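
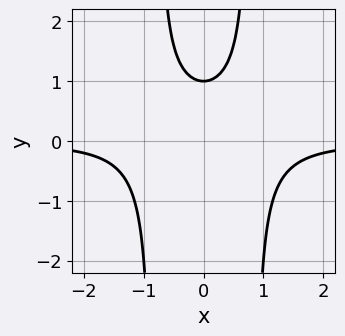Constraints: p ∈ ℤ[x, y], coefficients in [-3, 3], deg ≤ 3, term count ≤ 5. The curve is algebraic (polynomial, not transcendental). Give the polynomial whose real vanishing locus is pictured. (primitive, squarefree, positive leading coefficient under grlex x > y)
(a) deg p = 3. A generic line meets the curve in up to 3 points.
(b) Symmetries: it's symmetric under x → −x, forcing even powers of x.
(c) Observable constraints: it meets the y-axis at y = 1 (among the integer gridlines); the curve avoids every integer x-axis point in the box.
(d) These observations pin down the coefficients.

3*x^2*y - 2*y + 2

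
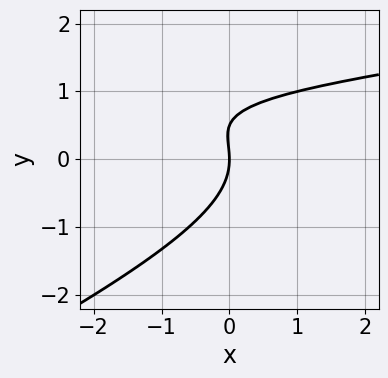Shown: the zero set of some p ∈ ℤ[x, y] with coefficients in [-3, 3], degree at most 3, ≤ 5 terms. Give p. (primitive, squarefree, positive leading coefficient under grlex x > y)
x*y^2 - 2*y^3 - 2*x*y + y^2 + 2*x

Degree: no degree-2 curve has this shape, so deg p = 3.
From the visible intercepts: one y-axis crossing is at y = 0; it crosses the x-axis at the gridline x = 0.
Fitting integer coefficients to these (and the overall shape) gives p.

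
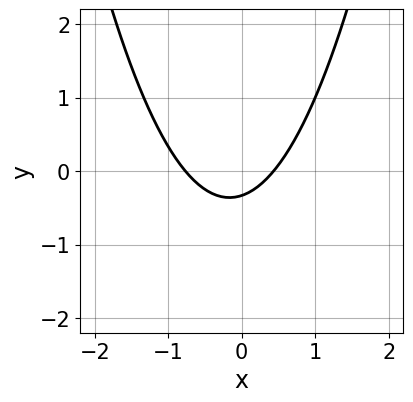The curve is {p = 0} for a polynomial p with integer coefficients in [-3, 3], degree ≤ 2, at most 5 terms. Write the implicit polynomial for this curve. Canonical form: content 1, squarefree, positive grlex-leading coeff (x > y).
3*x^2 + x - 3*y - 1

1. Degree: no degree-1 curve has this shape, so deg p = 2.
2. Putting this together gives p.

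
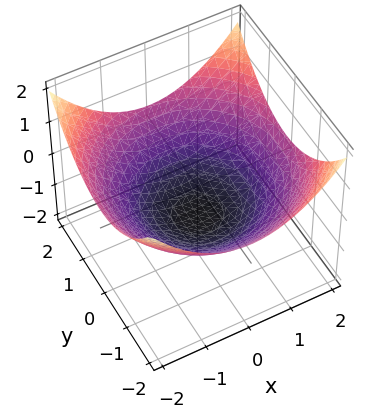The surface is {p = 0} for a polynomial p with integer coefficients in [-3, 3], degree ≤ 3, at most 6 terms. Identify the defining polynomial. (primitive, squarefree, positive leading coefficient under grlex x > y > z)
Degree: no degree-1 surface has this shape, so deg p = 2.
By symmetry, the surface is invariant under rotation about z: p = q(x² + y², z).
Reading off the gridlines: a circular section at z = 0 has radius between 1 and 2; it crosses the z-axis at the gridline z = -1.
Fitting integer coefficients to these (and the overall shape) gives p.

x^2 + y^2 - 3*z - 3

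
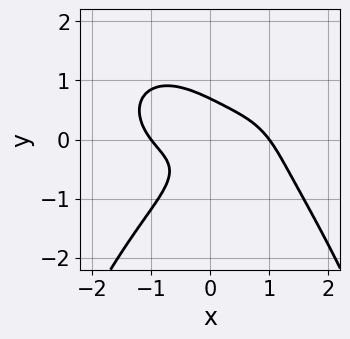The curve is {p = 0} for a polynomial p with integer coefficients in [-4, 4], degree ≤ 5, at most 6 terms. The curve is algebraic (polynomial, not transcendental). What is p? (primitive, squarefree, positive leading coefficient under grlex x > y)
x^4 + x^2*y^2 + 3*y^3 + 3*x*y - 1

1. deg p = 4. A generic line meets the curve in up to 4 points.
2. Reading off the gridlines: among the integer gridlines, it crosses the x-axis at x ∈ {-1, 1}.
3. Fitting integer coefficients to these (and the overall shape) gives p.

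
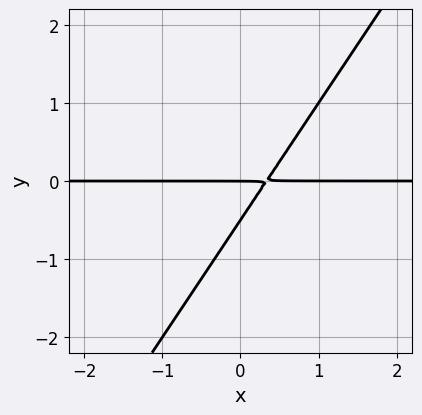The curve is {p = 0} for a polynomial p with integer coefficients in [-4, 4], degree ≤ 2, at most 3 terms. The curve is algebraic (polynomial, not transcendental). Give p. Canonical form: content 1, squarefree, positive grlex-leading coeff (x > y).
1. The degree is 2 — no degree-1 curve has this shape.
2. From the axis intercepts and sections: every point of the x-axis in the box is on the curve; one y-axis crossing is at y = 0.
3. These observations pin down the coefficients.

3*x*y - 2*y^2 - y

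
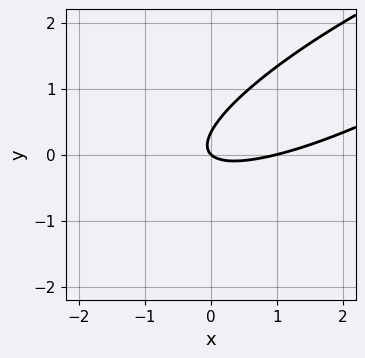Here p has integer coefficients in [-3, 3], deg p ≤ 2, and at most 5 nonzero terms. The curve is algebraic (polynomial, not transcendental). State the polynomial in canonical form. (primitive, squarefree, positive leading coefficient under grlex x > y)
x^2 - 3*x*y + 3*y^2 - x - y

First, the degree is 2 — a generic line meets the curve in up to 2 points.
Then, from the visible intercepts: the x-axis gridline crossings are at x ∈ {0, 1}; one y-axis crossing is at y = 0.
Finally, solving for integer coefficients yields p as stated.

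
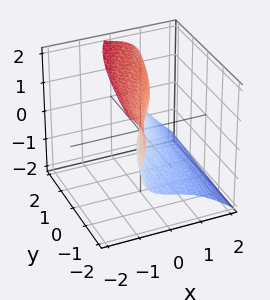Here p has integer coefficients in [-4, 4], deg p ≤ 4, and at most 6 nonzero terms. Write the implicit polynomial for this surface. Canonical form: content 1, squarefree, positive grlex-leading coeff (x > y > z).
2*x^3 + 2*z^3 - 3*z^2 + 3*x - 2*y

Degree: a generic line meets the surface in up to 3 points, so deg p = 3.
Against the integer gridlines: one x-axis crossing is at x = 0; it meets the z-axis at z = 0 (among the integer gridlines).
Putting this together gives p.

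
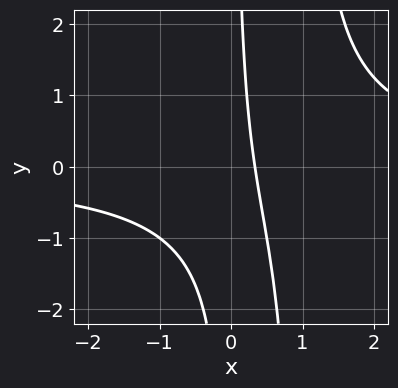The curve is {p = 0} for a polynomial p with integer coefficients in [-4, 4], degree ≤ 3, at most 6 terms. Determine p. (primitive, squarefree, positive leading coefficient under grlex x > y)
The degree is 3 — the shape is more complex than any degree-2 curve.
Reading off the gridlines: it misses every integer gridline on the y-axis.
These observations pin down the coefficients.

2*x^2*y - 2*x*y - 3*x + 1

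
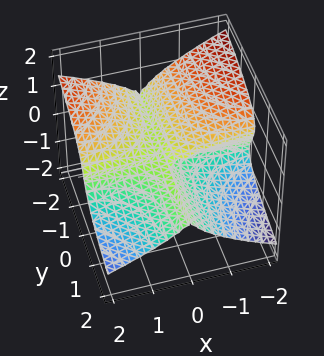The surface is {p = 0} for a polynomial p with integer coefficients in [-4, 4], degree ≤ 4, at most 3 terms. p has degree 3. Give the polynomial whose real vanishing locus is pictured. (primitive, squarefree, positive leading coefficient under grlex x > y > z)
x^2*y + 3*z^3 + x*z

(a) deg p = 3. The shape is more complex than any degree-2 surface.
(b) Checking where it meets the axes: the visible x-axis segment lies entirely on the surface; it crosses the z-axis at the gridline z = 0.
(c) Matching integer coefficients to the picture gives p. Check: (0, 1, 0) on the y-axis lies on the surface, and p(0, 1, 0) = 0. ✓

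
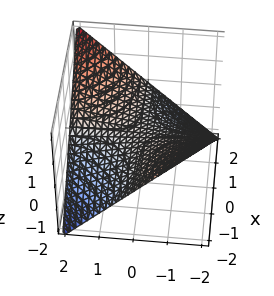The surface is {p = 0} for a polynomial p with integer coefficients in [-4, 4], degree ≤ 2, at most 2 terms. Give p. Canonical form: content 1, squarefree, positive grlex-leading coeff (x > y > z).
First, degree: a saddle surface; a quadric, so deg p = 2.
Then, observable constraints: it crosses the z-axis at the gridline z = 0; every point of the x-axis in the box is on the surface.
Finally, fitting integer coefficients to these (and the overall shape) gives p. Check: (0, 1, 0) on the y-axis lies on the surface, and p(0, 1, 0) = 0. ✓

x*y - 2*z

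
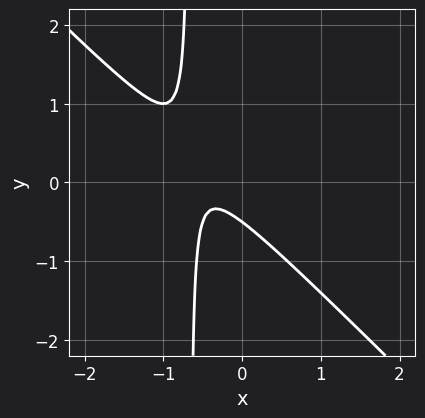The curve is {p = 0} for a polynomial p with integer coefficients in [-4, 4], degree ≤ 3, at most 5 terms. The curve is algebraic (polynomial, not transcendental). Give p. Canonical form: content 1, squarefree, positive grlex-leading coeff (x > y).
3*x^2 + 3*x*y + 3*x + 2*y + 1

Degree: no degree-1 curve has this shape, so deg p = 2.
Observable constraints: the curve avoids every integer x-axis point in the box.
Together with the visible shape, these determine p as stated.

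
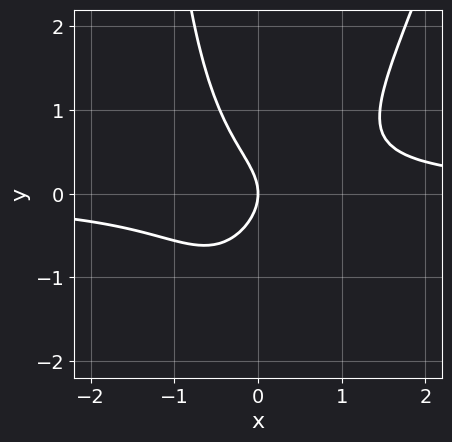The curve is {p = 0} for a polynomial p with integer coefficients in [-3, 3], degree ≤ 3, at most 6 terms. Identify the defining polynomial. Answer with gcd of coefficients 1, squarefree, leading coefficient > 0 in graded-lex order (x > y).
First, degree: no degree-2 curve has this shape, so deg p = 3.
Then, against the integer gridlines: it meets the x-axis at x = 0 (among the integer gridlines); one y-axis crossing is at y = 0.
Finally, assembling these constraints gives the stated polynomial.

3*x^2*y - x*y^2 - 2*y^2 - 2*x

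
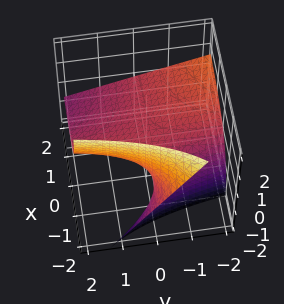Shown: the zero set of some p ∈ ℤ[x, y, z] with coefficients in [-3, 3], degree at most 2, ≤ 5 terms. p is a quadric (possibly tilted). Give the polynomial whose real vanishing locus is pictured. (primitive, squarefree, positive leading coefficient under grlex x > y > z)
x*y + 2*x*z + 3*z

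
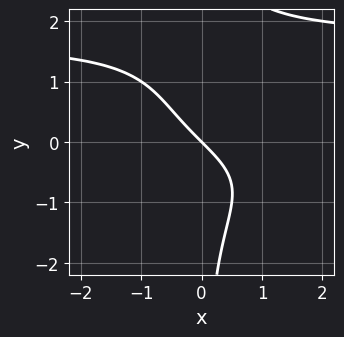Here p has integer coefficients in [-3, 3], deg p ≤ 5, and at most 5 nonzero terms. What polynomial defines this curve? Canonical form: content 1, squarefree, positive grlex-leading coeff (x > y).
x*y^3 - x*y^2 - 2*x - 2*y

First, the degree is 4 — the shape is more complex than any degree-3 curve.
Next, checking where it meets the axes: it meets the y-axis at y = 0 (among the integer gridlines); it crosses the x-axis at the gridline x = 0.
Finally, together with the visible shape, these determine p as stated.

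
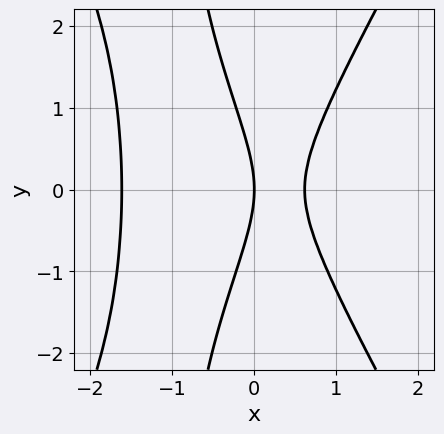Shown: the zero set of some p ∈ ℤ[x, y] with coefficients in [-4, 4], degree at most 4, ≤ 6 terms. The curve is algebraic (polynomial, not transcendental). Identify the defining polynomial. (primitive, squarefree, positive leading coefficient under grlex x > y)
3*x^3 - x*y^2 + 3*x^2 - y^2 - 3*x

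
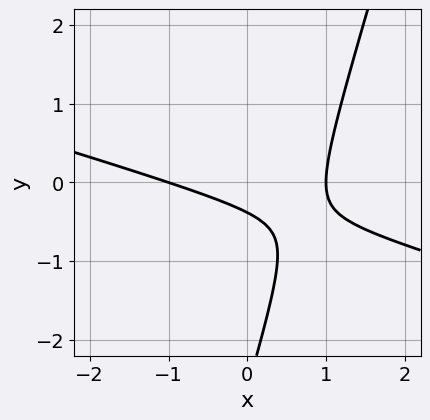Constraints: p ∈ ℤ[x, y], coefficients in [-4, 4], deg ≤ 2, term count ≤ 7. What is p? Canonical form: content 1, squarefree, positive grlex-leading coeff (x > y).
x^2 + 3*x*y - y^2 - 3*y - 1

First, deg p = 2. No degree-1 curve has this shape.
Next, from the axis intercepts and sections: the x-axis gridline crossings are at x ∈ {-1, 1}.
Finally, the integer polynomial consistent with all of this is the stated p.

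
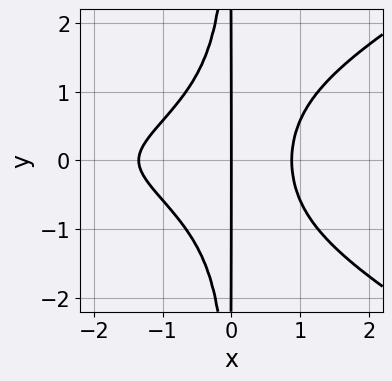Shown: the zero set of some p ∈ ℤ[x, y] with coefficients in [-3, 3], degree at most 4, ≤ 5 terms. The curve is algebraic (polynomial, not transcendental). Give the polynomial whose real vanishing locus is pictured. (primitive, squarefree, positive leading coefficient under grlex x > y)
x^4 - 3*x^2*y^2 + 3*x^3 - 3*x

deg p = 4. The shape is more complex than any degree-3 curve.
Symmetries: the y ↦ −y reflection is a symmetry, so y appears only in even powers.
Checking where it meets the axes: it meets the x-axis at x = 0 (among the integer gridlines); every point of the y-axis in the box is on the curve.
Putting this together gives p.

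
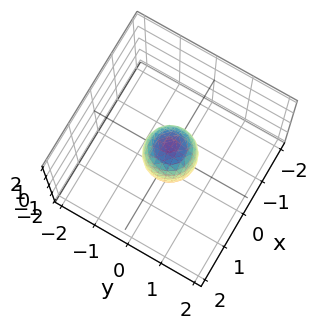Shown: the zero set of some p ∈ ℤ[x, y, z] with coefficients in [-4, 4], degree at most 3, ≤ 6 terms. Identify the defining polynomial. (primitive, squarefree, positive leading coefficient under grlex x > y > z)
2*x^2 + 2*y^2 + z^2 - 1

Degree: a closed, bounded, convex surface; a quadric, so deg p = 2.
Symmetries: the z ↦ −z reflection is a symmetry, so z appears only in even powers; the surface is invariant under rotation about z: p = q(x² + y², z).
Reading off the gridlines: among the integer gridlines, it crosses the z-axis at z ∈ {-1, 1}; a circular section at z = 0 has radius between 0 and 1.
Matching integer coefficients to the picture gives p.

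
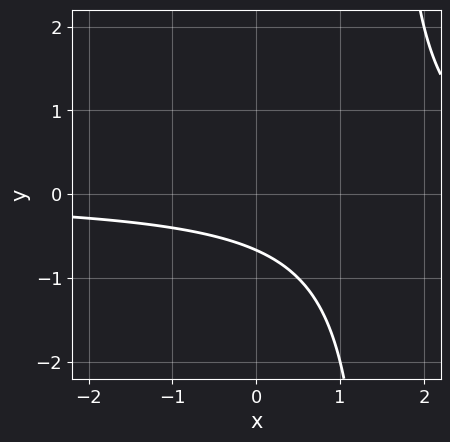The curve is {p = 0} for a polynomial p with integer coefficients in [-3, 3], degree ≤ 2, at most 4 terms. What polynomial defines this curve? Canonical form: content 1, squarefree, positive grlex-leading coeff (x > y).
(a) Degree: the shape is more complex than any degree-1 curve, so deg p = 2.
(b) From the visible intercepts: the curve avoids every integer x-axis point in the box.
(c) Fitting integer coefficients to these (and the overall shape) gives p.

2*x*y - 3*y - 2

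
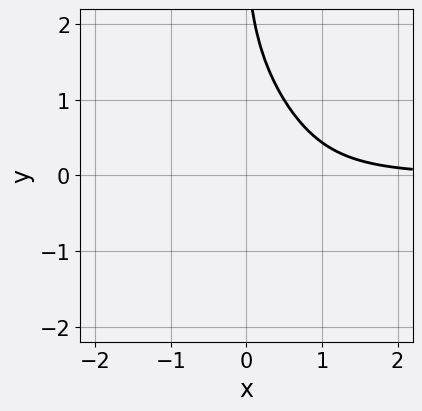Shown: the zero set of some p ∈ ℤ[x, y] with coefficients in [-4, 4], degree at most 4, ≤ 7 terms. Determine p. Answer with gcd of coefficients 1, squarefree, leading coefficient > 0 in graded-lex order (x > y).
2*x^3*y + 3*x^2*y + 2*x*y^2 + y - 3

Degree: a generic line meets the curve in up to 4 points, so deg p = 4.
Reading off the gridlines: no y-intercept at any integer in the box; no x-intercept at any integer in the box.
Fitting integer coefficients to these (and the overall shape) gives p.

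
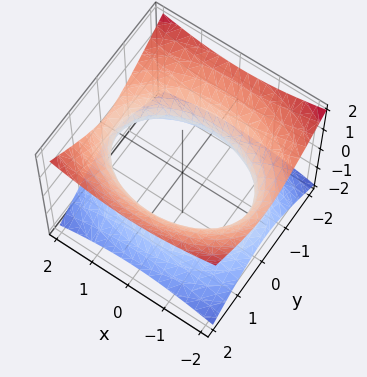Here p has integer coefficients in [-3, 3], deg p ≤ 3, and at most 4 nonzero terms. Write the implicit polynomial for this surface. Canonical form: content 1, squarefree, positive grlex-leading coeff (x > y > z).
x^2 + 2*y^2 - 3*z^2 - 3

deg p = 2.
Symmetries: it's symmetric under x → −x, forcing even powers of x; it's symmetric under y → −y, forcing even powers of y; the z ↦ −z reflection is a symmetry, so z appears only in even powers.
Checking where it meets the axes: no z-intercept at any integer in the box.
Fitting integer coefficients to these (and the overall shape) gives p.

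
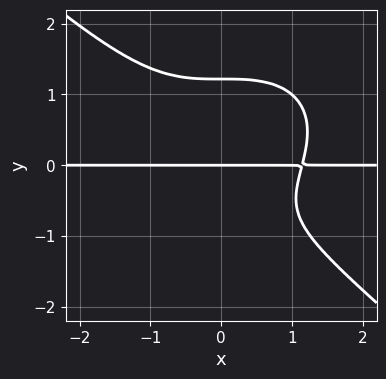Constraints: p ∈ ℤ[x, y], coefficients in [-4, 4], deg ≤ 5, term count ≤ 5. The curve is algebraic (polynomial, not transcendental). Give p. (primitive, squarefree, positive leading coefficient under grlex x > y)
2*x^3*y + 3*y^4 - 2*y^2 - 3*y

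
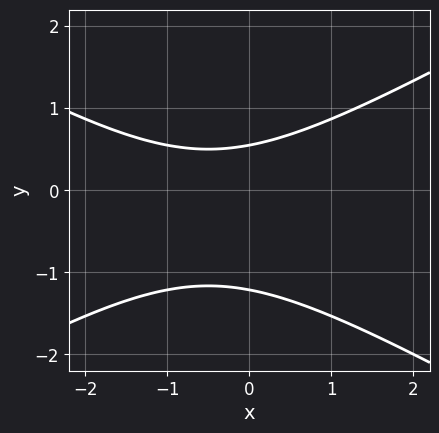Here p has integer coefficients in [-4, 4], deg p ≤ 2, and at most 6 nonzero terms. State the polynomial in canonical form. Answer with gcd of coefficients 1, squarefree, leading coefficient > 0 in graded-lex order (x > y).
Degree: no degree-1 curve has this shape, so deg p = 2.
From the axis intercepts and sections: no x-intercept at any integer in the box.
Matching integer coefficients to the picture gives p.

x^2 - 3*y^2 + x - 2*y + 2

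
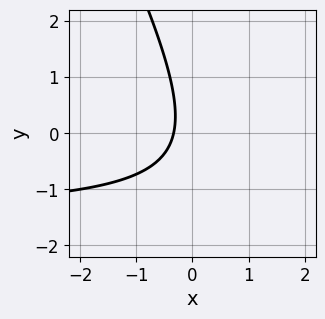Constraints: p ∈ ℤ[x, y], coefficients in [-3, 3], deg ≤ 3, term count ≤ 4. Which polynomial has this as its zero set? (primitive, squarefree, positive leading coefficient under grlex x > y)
(a) Degree: no degree-1 curve has this shape, so deg p = 2.
(b) From the visible intercepts: the curve avoids every integer y-axis point in the box.
(c) Putting this together gives p.

2*x*y + y^2 + 3*x + 1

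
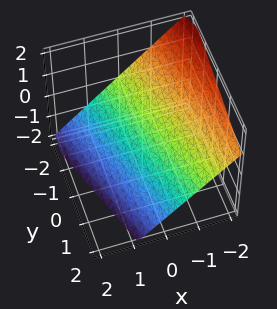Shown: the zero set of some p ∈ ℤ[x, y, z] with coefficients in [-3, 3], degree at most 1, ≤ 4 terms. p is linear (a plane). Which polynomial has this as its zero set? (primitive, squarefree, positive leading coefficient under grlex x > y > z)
3*x + y + 3*z + 2

deg p = 1. Every cross-section is a straight line — this is a plane.
Checking where it meets the axes: it crosses the y-axis at the gridline y = -2.
The integer polynomial consistent with all of this is the stated p.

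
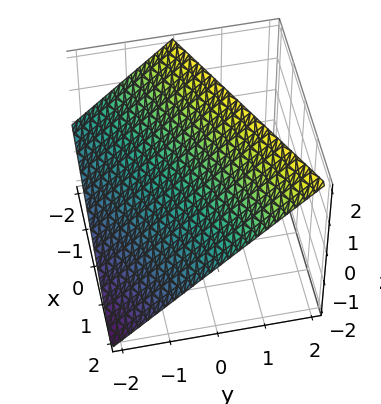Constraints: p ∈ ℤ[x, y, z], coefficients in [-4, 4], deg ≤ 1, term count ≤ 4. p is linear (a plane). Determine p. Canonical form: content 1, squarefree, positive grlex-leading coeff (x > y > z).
x - 2*y + 2*z - 2

deg p = 1. The surface is flat (a plane).
Checking where it meets the axes: it meets the x-axis at x = 2 (among the integer gridlines); it meets the y-axis at y = -1 (among the integer gridlines).
Matching integer coefficients to the picture gives p. Check: (0, 0, 1) on the z-axis lies on the surface, and p(0, 0, 1) = 0. ✓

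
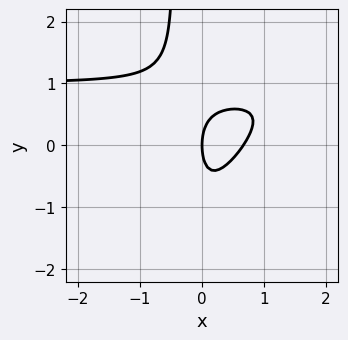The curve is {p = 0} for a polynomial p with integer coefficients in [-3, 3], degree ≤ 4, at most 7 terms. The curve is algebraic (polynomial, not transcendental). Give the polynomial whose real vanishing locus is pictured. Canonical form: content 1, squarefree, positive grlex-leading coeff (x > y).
1. Degree: no degree-2 curve has this shape, so deg p = 3.
2. Against the integer gridlines: one y-axis crossing is at y = 0; one x-axis crossing is at x = 0.
3. Fitting integer coefficients to these (and the overall shape) gives p.

3*x^2*y - 2*x*y^2 - 3*x^2 - y^2 + 2*x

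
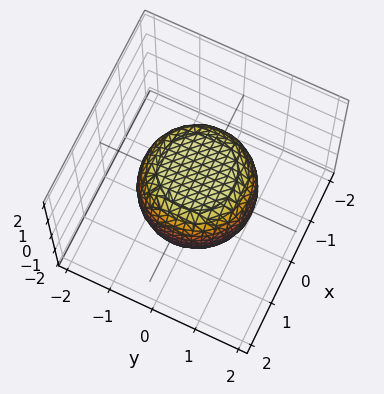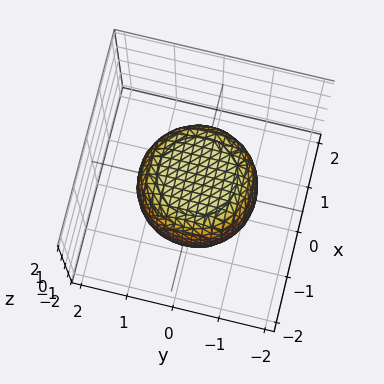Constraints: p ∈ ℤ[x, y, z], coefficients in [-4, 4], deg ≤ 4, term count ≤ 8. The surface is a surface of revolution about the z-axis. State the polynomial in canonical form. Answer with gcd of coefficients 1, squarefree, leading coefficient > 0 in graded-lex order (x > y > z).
2*x^4 + 4*x^2*y^2 + 2*y^4 - x^2 - y^2 + 3*z^2 - 3

Degree: the shape is more complex than any degree-3 surface, so deg p = 4.
Symmetry: the z-axis is an axis of rotation, so x and y enter only as x² + y².
Checking where it meets the axes: the z-axis gridline crossings are at z ∈ {-1, 1}; a circular section at z = -1 has radius between 0 and 1.
These observations pin down the coefficients.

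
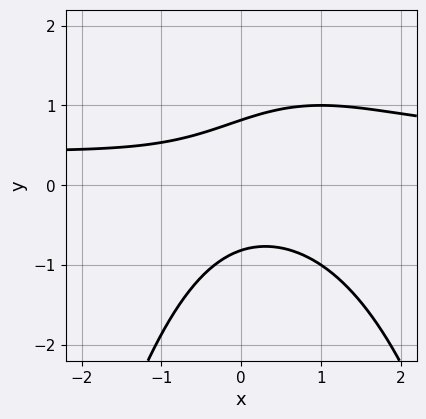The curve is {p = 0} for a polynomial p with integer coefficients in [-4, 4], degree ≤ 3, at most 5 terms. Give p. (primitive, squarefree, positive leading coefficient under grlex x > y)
(a) Degree: no degree-2 curve has this shape, so deg p = 3.
(b) Against the integer gridlines: it misses every integer gridline on the x-axis.
(c) Solving for integer coefficients yields p as stated.

2*x^2*y - x^2 - 2*x*y + 3*y^2 - 2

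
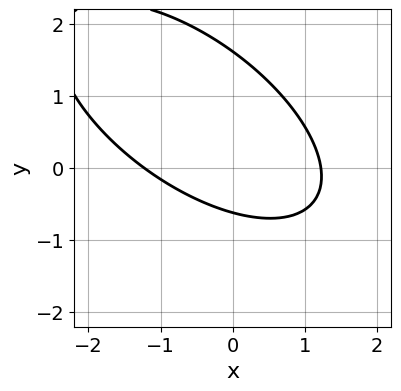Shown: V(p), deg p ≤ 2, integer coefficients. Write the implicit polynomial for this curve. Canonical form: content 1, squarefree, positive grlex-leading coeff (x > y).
1. The degree is 2 — no degree-1 curve has this shape.
2. Putting this together gives p.

2*x^2 + 3*x*y + 3*y^2 - 3*y - 3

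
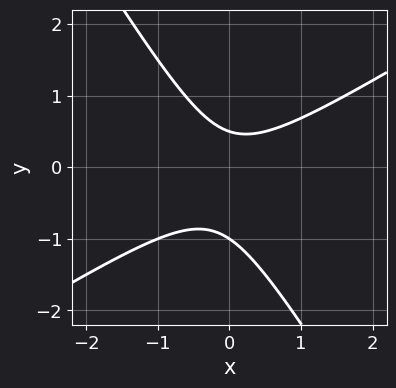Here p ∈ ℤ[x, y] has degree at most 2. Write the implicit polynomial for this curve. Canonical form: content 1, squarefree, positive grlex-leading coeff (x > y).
2*x^2 - 2*x*y - 2*y^2 - y + 1

The degree is 2 — the shape is more complex than any degree-1 curve.
Against the integer gridlines: no x-intercept at any integer in the box; it meets the y-axis at y = -1 (among the integer gridlines).
These observations pin down the coefficients.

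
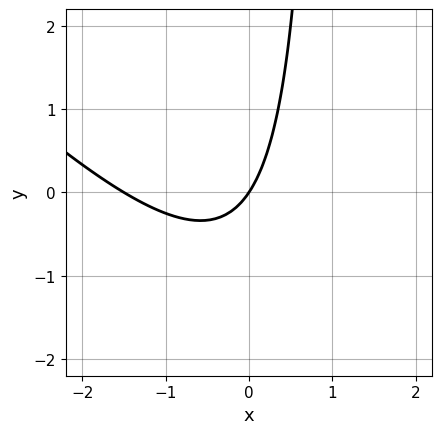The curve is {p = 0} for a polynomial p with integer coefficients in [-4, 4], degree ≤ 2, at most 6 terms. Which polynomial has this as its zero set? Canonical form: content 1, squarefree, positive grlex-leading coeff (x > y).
2*x^2 + 2*x*y + 3*x - 2*y

(a) deg p = 2. No degree-1 curve has this shape.
(b) Observable constraints: one x-axis crossing is at x = 0; it crosses the y-axis at the gridline y = 0.
(c) These observations pin down the coefficients.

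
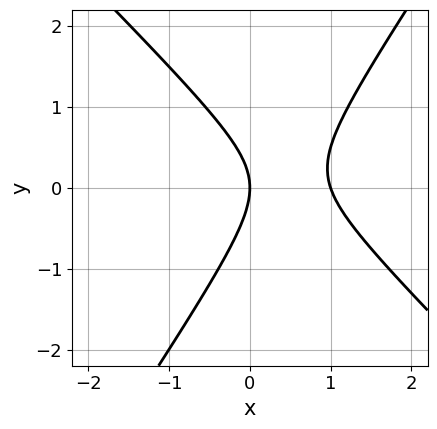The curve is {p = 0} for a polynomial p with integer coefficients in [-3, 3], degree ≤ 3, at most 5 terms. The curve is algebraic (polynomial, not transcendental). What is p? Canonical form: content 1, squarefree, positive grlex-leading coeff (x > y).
3*x^2 + x*y - 2*y^2 - 3*x

The degree is 2 — the shape is more complex than any degree-1 curve.
Checking where it meets the axes: it crosses the y-axis at the gridline y = 0; among the integer gridlines, it crosses the x-axis at x ∈ {0, 1}.
The integer polynomial consistent with all of this is the stated p.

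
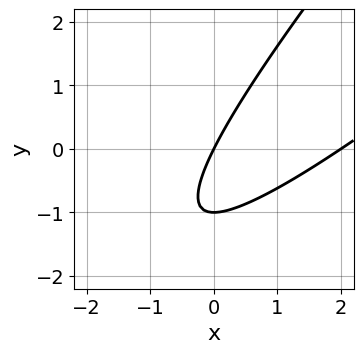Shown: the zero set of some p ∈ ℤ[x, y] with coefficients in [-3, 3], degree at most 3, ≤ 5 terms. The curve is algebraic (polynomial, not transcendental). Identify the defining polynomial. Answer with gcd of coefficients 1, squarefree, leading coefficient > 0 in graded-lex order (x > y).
x^2 - 2*x*y + y^2 - 2*x + y

Degree: the shape is more complex than any degree-1 curve, so deg p = 2.
From the visible intercepts: among the integer gridlines, it crosses the x-axis at x ∈ {0, 2}; the y-axis gridline crossings are at y ∈ {-1, 0}.
Together with the visible shape, these determine p as stated.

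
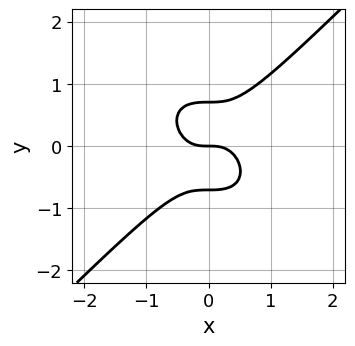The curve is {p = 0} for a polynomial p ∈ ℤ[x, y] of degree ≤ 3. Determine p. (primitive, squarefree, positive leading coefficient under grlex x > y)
2*x^3 - 2*y^3 + y

The degree is 3 — the shape is more complex than any degree-2 curve.
Observable constraints: one x-axis crossing is at x = 0; it crosses the y-axis at the gridline y = 0.
Matching integer coefficients to the picture gives p.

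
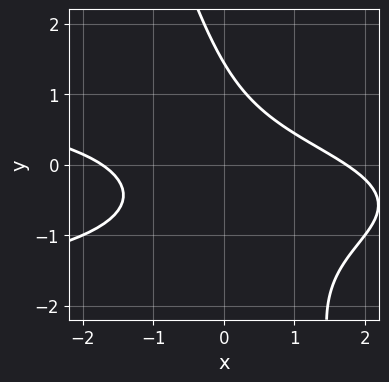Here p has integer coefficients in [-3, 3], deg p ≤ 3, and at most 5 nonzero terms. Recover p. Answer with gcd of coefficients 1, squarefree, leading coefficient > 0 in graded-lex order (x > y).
First, degree: a generic line meets the curve in up to 3 points, so deg p = 3.
Finally, solving for integer coefficients yields p as stated.

3*x*y^2 + y^3 + x^2 + 3*x*y - 3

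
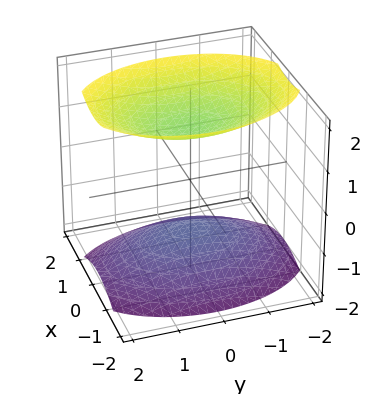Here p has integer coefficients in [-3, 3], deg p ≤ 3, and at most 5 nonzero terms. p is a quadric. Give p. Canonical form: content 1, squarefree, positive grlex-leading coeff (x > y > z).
2*x^2 + y^2 - 2*z^2 + 3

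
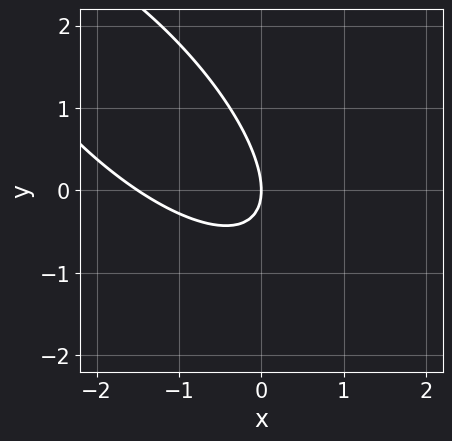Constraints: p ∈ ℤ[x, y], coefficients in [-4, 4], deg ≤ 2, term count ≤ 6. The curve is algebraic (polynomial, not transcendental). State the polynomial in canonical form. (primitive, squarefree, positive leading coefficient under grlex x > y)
1. The degree is 2 — the shape is more complex than any degree-1 curve.
2. Against the integer gridlines: it meets the y-axis at y = 0 (among the integer gridlines); it crosses the x-axis at the gridline x = 0.
3. Assembling these constraints gives the stated polynomial.

2*x^2 + 3*x*y + 2*y^2 + 3*x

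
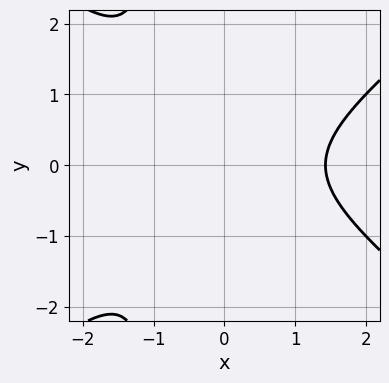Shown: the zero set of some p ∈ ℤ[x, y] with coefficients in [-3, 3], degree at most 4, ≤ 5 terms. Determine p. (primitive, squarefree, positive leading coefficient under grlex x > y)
2*x^3 - 3*x*y^2 - 3*y^2 - 2*x - 3

(a) Degree: no degree-2 curve has this shape, so deg p = 3.
(b) Symmetries: it's symmetric under y → −y, forcing even powers of y.
(c) Reading off the gridlines: the curve avoids every integer y-axis point in the box.
(d) Solving for integer coefficients yields p as stated.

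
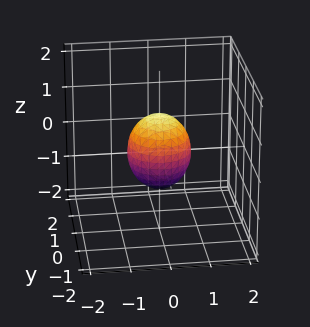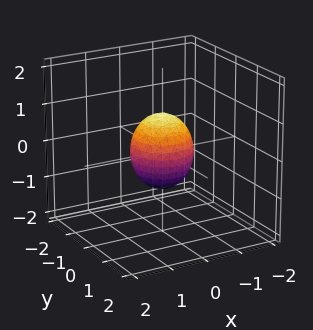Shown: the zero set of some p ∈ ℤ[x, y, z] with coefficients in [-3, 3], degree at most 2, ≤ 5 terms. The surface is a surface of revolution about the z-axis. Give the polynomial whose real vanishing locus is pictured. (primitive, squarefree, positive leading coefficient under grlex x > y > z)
(a) The degree is 2 — the shape is more complex than any degree-1 surface.
(b) Symmetries: the z-axis is an axis of rotation, so x and y enter only as x² + y².
(c) Against the integer gridlines: the z-axis gridline crossings are at z ∈ {-1, 1}; a circular section at z = 0 has radius between 0 and 1.
(d) Fitting integer coefficients to these (and the overall shape) gives p.

3*x^2 + 3*y^2 + 2*z^2 - 2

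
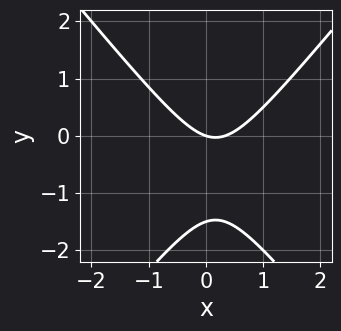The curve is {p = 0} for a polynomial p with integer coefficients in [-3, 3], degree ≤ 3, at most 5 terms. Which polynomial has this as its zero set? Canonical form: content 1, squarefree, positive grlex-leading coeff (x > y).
(a) Degree: a generic line meets the curve in up to 2 points, so deg p = 2.
(b) From the visible intercepts: it meets the y-axis at y = 0 (among the integer gridlines); it meets the x-axis at x = 0 (among the integer gridlines).
(c) Matching integer coefficients to the picture gives p.

3*x^2 - 2*y^2 - x - 3*y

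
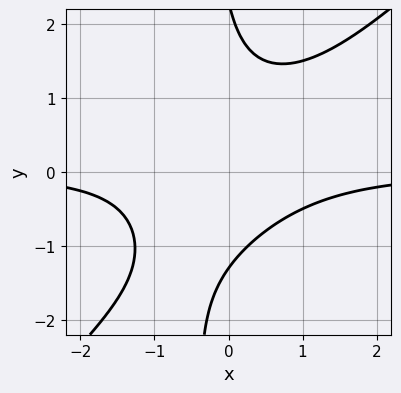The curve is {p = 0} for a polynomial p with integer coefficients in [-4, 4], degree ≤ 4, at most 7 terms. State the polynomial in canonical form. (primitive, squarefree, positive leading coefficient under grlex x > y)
(a) deg p = 3. No degree-2 curve has this shape.
(b) From the axis intercepts and sections: no x-intercept at any integer in the box.
(c) Together with the visible shape, these determine p as stated.

3*x^2*y - 3*x*y^2 - y^2 + y + 3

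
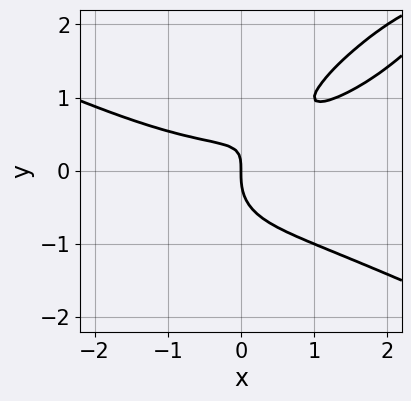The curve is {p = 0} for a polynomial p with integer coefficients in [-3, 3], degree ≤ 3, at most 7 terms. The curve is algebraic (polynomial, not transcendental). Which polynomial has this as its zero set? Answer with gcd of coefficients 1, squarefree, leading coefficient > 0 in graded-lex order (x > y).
x^3 - 3*x*y^2 + 3*y^3 - 3*x*y + 2*x

First, degree: no degree-2 curve has this shape, so deg p = 3.
Then, checking where it meets the axes: it crosses the x-axis at the gridline x = 0; it meets the y-axis at y = 0 (among the integer gridlines).
Finally, the integer polynomial consistent with all of this is the stated p.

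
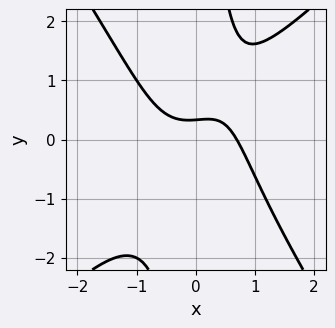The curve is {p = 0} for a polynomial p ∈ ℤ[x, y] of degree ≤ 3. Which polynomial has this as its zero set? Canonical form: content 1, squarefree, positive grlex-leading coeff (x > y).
(a) Degree: no degree-2 curve has this shape, so deg p = 3.
(b) Putting this together gives p.

3*x^3 - x^2*y - 2*x*y^2 + 3*y - 1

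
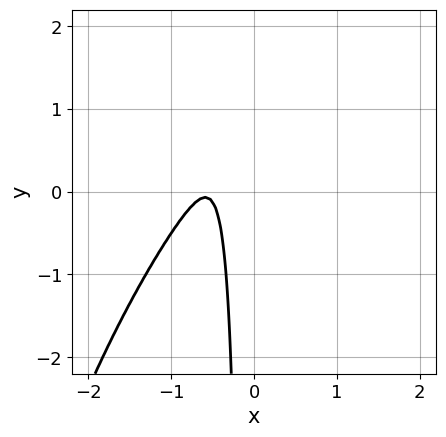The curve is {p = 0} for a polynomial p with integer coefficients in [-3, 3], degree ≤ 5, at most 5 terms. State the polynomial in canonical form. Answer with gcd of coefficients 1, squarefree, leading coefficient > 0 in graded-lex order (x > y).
x^4 + 2*x^2*y + 2*x^2 + 3*x + 1

(a) deg p = 4. The shape is more complex than any degree-3 curve.
(b) Checking where it meets the axes: no x-intercept at any integer in the box; it misses every integer gridline on the y-axis.
(c) Solving for integer coefficients yields p as stated.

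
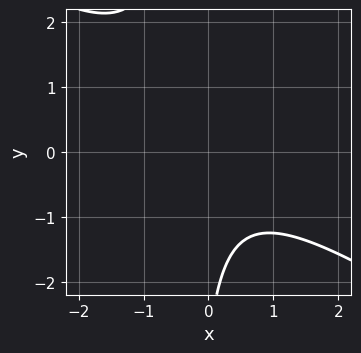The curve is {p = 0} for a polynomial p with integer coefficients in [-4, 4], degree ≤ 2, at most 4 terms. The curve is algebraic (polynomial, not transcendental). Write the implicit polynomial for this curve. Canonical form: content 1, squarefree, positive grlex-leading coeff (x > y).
2*x^2 + 3*x*y + y + 3

First, degree: a generic line meets the curve in up to 2 points, so deg p = 2.
Then, checking where it meets the axes: no x-intercept at any integer in the box; the curve avoids every integer y-axis point in the box.
Finally, solving for integer coefficients yields p as stated.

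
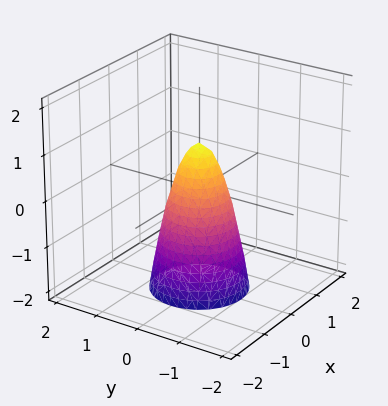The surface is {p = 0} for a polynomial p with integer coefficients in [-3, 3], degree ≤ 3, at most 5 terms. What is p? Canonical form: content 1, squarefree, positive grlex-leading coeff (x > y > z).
3*x^2 + 3*y^2 + z - 1

1. The degree is 2 — the shape is more complex than any degree-1 surface.
2. Symmetry: every cross-section ⟂ z is a circle, so x, y appear only via x² + y².
3. From the visible intercepts: one z-axis crossing is at z = 1; a circular section at z = 0 has radius between 0 and 1.
4. Matching integer coefficients to the picture gives p.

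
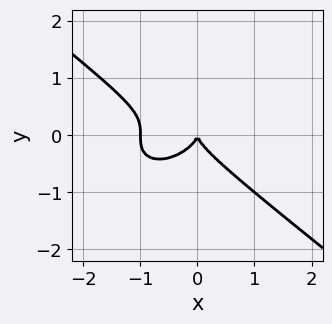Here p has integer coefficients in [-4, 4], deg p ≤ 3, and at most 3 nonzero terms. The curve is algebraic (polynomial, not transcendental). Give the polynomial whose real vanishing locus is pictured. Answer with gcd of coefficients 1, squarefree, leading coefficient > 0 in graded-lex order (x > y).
x^3 + 2*y^3 + x^2

deg p = 3. The shape is more complex than any degree-2 curve.
From the axis intercepts and sections: the x-axis gridline crossings are at x ∈ {-1, 0}; one y-axis crossing is at y = 0.
These observations pin down the coefficients.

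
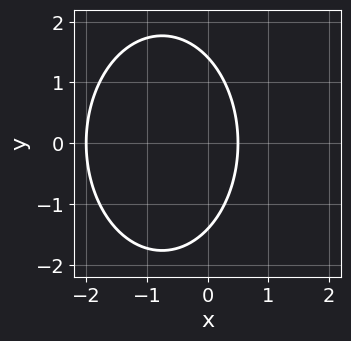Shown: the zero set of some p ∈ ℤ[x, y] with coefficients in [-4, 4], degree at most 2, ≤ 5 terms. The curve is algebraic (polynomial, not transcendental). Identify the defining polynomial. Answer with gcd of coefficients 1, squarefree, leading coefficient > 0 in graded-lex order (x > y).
2*x^2 + y^2 + 3*x - 2

First, degree: a generic line meets the curve in up to 2 points, so deg p = 2.
Then, symmetries: mirror symmetry y ↦ −y ⇒ only even powers of y.
Next, checking where it meets the axes: it crosses the x-axis at the gridline x = -2.
Finally, solving for integer coefficients yields p as stated.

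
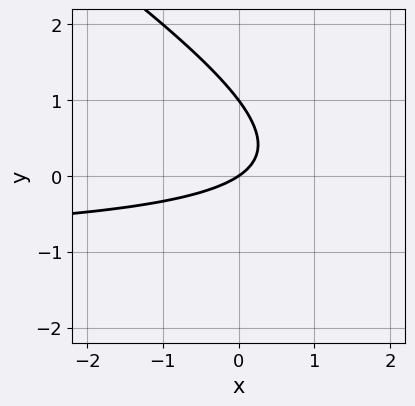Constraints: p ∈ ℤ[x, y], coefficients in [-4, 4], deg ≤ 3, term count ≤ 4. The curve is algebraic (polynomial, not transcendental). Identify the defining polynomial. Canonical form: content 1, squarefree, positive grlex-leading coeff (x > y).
1. The degree is 2 — the shape is more complex than any degree-1 curve.
2. Observable constraints: it crosses the x-axis at the gridline x = 0; the y-axis gridline crossings are at y ∈ {0, 1}.
3. Fitting integer coefficients to these (and the overall shape) gives p.

2*x*y + 3*y^2 + 2*x - 3*y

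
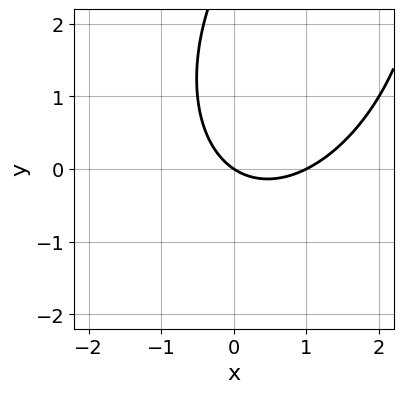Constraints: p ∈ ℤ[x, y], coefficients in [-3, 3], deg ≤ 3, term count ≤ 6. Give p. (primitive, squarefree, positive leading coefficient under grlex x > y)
1. Degree: a generic line meets the curve in up to 2 points, so deg p = 2.
2. Checking where it meets the axes: one y-axis crossing is at y = 0; among the integer gridlines, it crosses the x-axis at x ∈ {0, 1}.
3. Assembling these constraints gives the stated polynomial.

2*x^2 - x*y + y^2 - 2*x - 3*y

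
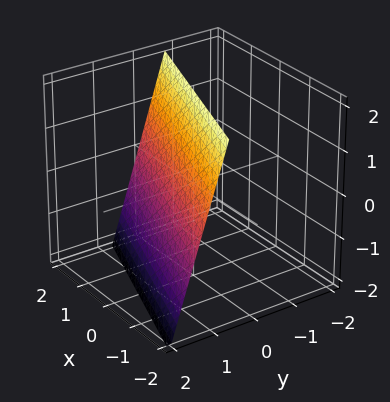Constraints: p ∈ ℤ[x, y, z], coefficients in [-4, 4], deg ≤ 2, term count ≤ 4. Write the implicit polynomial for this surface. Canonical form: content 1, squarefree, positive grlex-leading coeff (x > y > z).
1. Degree: the surface is flat (a plane), so deg p = 1.
2. Observable constraints: it crosses the x-axis at the gridline x = 2; one z-axis crossing is at z = 2.
3. The integer polynomial consistent with all of this is the stated p.

x + 3*y + z - 2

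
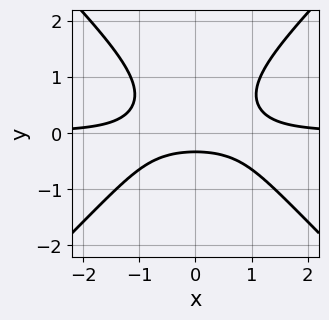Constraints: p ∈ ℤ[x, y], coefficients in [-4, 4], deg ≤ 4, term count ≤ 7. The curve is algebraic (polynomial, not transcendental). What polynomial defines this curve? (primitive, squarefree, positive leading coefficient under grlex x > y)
First, the degree is 3 — a generic line meets the curve in up to 3 points.
Next, symmetries: mirror symmetry x ↦ −x ⇒ only even powers of x.
Then, reading off the gridlines: no x-intercept at any integer in the box.
Finally, together with the visible shape, these determine p as stated.

3*x^2*y - 3*y^3 + 2*y^2 - 2*y - 1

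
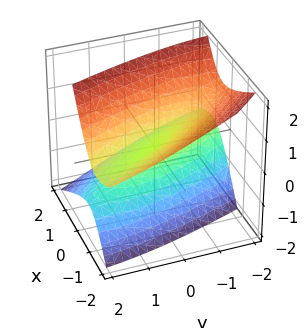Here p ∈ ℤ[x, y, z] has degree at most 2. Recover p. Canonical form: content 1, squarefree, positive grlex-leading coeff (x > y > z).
The picture has 2 separate pieces. Treating them together as one polynomial.
The degree is 2 — no degree-1 surface has this shape.
Observable constraints: it meets the y-axis at y = 0 (among the integer gridlines); one z-axis crossing is at z = 0; it crosses the x-axis at the gridline x = 0.
Fitting integer coefficients to these (and the overall shape) gives p.

3*x^2 + 3*x*y + 3*x*z + y^2 - 3*z^2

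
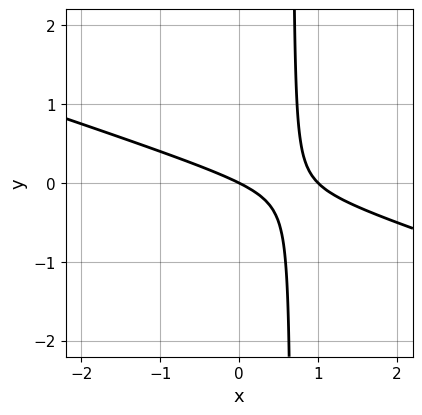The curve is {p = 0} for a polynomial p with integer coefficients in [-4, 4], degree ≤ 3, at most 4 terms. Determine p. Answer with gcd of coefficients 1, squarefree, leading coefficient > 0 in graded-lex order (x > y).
x^2 + 3*x*y - x - 2*y

First, deg p = 2. A generic line meets the curve in up to 2 points.
Next, against the integer gridlines: the x-axis gridline crossings are at x ∈ {0, 1}; it crosses the y-axis at the gridline y = 0.
Finally, fitting integer coefficients to these (and the overall shape) gives p.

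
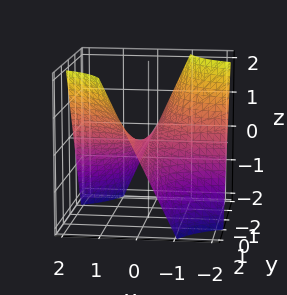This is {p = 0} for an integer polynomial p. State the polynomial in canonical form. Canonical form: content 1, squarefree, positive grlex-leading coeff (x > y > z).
(a) The degree is 2 — a saddle surface; a quadric.
(b) From the visible intercepts: one z-axis crossing is at z = 0; every point of the y-axis in the box is on the surface; the visible x-axis segment lies entirely on the surface.
(c) Assembling these constraints gives the stated polynomial.

x*y - z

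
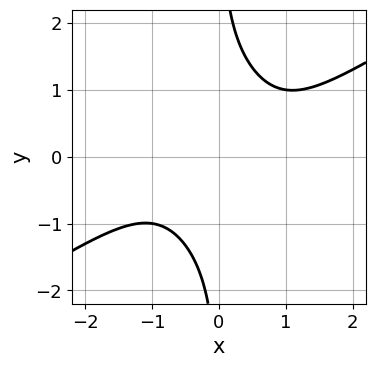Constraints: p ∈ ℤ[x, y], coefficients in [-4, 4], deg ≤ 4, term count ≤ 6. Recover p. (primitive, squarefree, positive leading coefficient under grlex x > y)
(a) The degree is 4 — the shape is more complex than any degree-3 curve.
(b) From the axis intercepts and sections: it misses every integer gridline on the x-axis; no y-intercept at any integer in the box.
(c) Assembling these constraints gives the stated polynomial.

x^4 - 2*x^2*y^2 - x*y^3 + 2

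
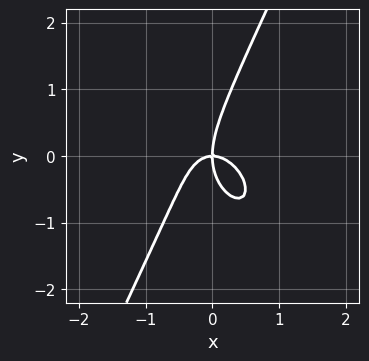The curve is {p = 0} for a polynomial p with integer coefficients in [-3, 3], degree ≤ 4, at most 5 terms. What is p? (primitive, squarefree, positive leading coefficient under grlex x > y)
Degree: the shape is more complex than any degree-2 curve, so deg p = 3.
From the axis intercepts and sections: one x-axis crossing is at x = 0; one y-axis crossing is at y = 0.
Together with the visible shape, these determine p as stated.

3*x^3 + x^2*y + x*y^2 - y^3 + 2*x*y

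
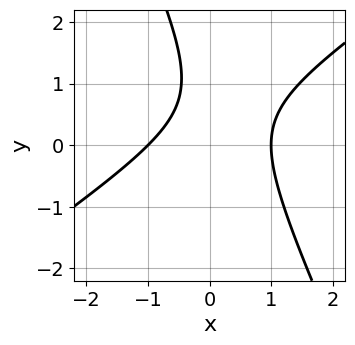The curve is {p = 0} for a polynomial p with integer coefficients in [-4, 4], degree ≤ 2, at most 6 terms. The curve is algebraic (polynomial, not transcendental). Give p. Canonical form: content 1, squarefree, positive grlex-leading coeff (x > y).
3*x^2 - 3*x*y - 2*y^2 + 3*y - 3

Degree: no degree-1 curve has this shape, so deg p = 2.
From the visible intercepts: the curve avoids every integer y-axis point in the box; the x-axis gridline crossings are at x ∈ {-1, 1}.
Assembling these constraints gives the stated polynomial.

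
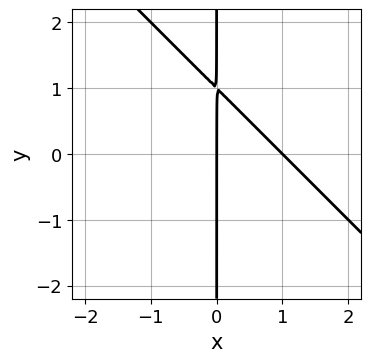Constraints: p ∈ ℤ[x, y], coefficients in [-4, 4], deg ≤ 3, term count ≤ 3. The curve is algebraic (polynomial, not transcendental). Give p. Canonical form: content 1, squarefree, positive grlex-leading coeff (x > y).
x^2 + x*y - x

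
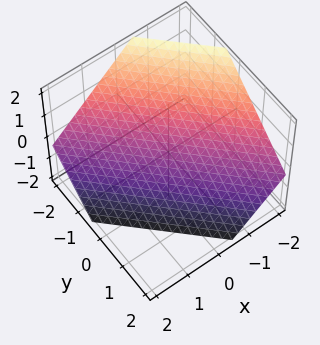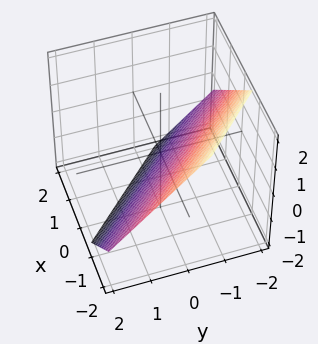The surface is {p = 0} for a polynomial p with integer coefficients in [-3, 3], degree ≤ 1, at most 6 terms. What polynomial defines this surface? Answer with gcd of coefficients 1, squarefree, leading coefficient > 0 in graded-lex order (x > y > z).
3*x + 3*y + 3*z + 2

First, deg p = 1. Every cross-section is a straight line — this is a plane.
Finally, solving for integer coefficients yields p as stated.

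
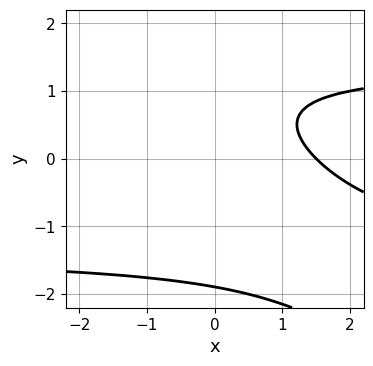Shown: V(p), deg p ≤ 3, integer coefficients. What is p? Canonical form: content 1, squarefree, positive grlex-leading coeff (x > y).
(a) The degree is 3 — the shape is more complex than any degree-2 curve.
(b) Solving for integer coefficients yields p as stated.

x*y^2 + y^3 - 2*x - 2*y + 3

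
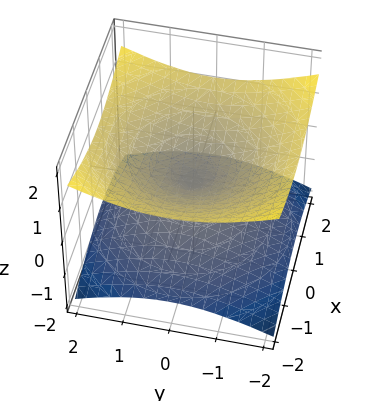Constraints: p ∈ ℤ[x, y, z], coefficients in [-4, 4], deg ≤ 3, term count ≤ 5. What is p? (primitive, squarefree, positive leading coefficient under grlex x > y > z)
Degree: a double cone through the origin; a quadric, so deg p = 2.
Symmetries: it's symmetric under z → −z, forcing even powers of z; the z-axis is an axis of rotation, so x and y enter only as x² + y².
Checking where it meets the axes: one x-axis crossing is at x = 0; one y-axis crossing is at y = 0.
Solving for integer coefficients yields p as stated.

x^2 + y^2 - 3*z^2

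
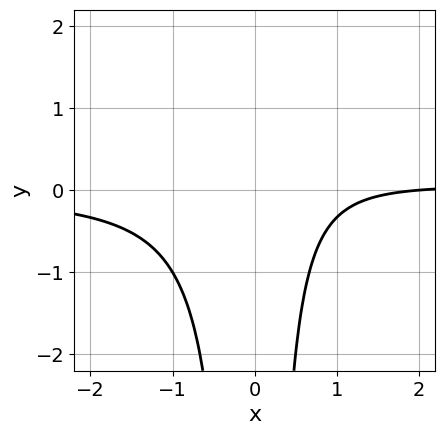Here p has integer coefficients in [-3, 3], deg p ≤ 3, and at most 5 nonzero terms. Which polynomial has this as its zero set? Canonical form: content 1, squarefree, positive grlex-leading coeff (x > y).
1. The degree is 3 — the shape is more complex than any degree-2 curve.
2. From the axis intercepts and sections: it meets the x-axis at x = 2 (among the integer gridlines); the curve avoids every integer y-axis point in the box.
3. Solving for integer coefficients yields p as stated.

3*x^2*y - x + 2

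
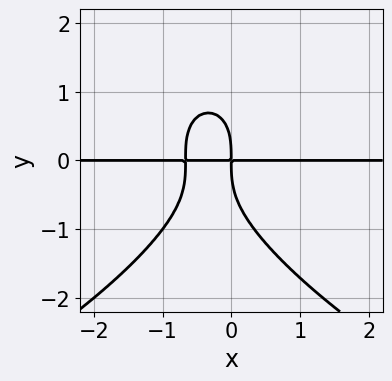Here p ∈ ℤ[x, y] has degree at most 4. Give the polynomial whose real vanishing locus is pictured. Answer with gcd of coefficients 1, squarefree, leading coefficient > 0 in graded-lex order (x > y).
First, the degree is 4 — a generic line meets the curve in up to 4 points.
Next, checking where it meets the axes: every point of the x-axis in the box is on the curve.
Finally, fitting integer coefficients to these (and the overall shape) gives p.

y^4 + 3*x^2*y + 2*x*y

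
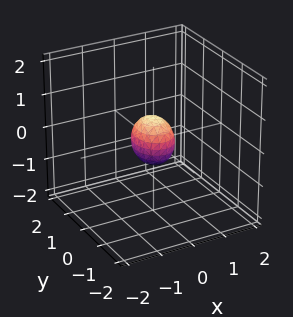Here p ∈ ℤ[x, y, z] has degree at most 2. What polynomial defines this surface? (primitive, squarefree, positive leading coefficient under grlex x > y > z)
3*x^2 + 2*y^2 + 2*z^2 - 1

1. The degree is 2 — a closed, bounded, convex surface; a quadric.
2. Symmetries: mirror symmetry x ↦ −x ⇒ only even powers of x; it's symmetric under z → −z, forcing even powers of z; mirror symmetry y ↦ −y ⇒ only even powers of y.
3. Assembling these constraints gives the stated polynomial.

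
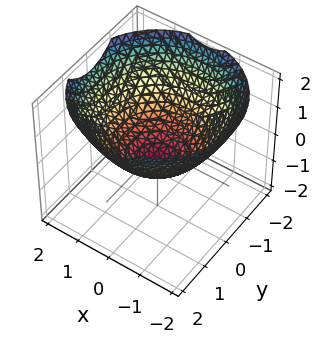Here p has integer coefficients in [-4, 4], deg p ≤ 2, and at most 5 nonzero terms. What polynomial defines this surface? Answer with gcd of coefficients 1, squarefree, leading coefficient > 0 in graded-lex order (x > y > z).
1. deg p = 2.
2. Symmetries: the surface is invariant under rotation about z: p = q(x² + y², z).
3. Against the integer gridlines: a circular section at z = 1 has radius between 1 and 2; the x-axis gridline crossings are at x ∈ {-1, 1}.
4. Fitting integer coefficients to these (and the overall shape) gives p.

x^2 + y^2 - 2*z - 1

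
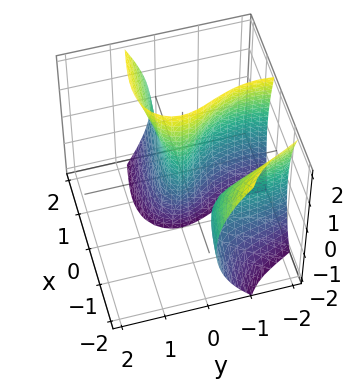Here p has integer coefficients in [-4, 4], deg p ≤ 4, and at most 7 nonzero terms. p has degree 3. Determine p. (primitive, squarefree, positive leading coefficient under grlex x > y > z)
The picture has 2 separate pieces.
The degree is 3 — no degree-2 surface has this shape.
Checking where it meets the axes: the visible z-axis segment lies entirely on the surface; it crosses the x-axis at the gridline x = 0; it meets the y-axis at y = 0 (among the integer gridlines).
These observations pin down the coefficients.

3*x^2*y - x*z^2 + y^3 + 3*y^2 - x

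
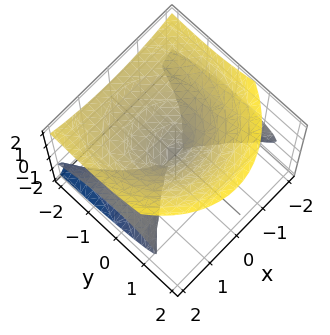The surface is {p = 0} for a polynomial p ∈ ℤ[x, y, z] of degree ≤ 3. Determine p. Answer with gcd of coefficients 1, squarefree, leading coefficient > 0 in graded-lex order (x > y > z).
2*x^2*z + 2*y*z^2 - 3*z^3 + 2*y^2

The picture has 3 separate pieces.
The degree is 3 — a generic line meets the surface in up to 3 points.
From the axis intercepts and sections: it meets the y-axis at y = 0 (among the integer gridlines); one z-axis crossing is at z = 0; the visible x-axis segment lies entirely on the surface.
The integer polynomial consistent with all of this is the stated p.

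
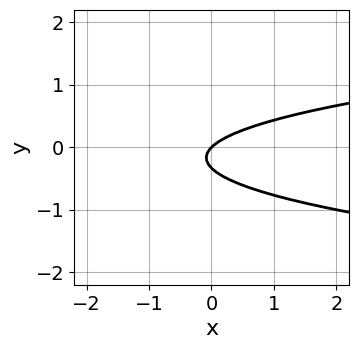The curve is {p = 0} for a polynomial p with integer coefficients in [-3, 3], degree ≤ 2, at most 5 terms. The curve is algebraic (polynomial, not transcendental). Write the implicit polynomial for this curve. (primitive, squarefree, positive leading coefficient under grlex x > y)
Degree: a generic line meets the curve in up to 2 points, so deg p = 2.
From the visible intercepts: one x-axis crossing is at x = 0; it meets the y-axis at y = 0 (among the integer gridlines).
The integer polynomial consistent with all of this is the stated p.

3*y^2 - x + y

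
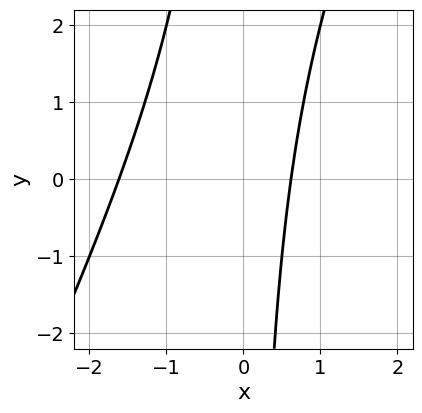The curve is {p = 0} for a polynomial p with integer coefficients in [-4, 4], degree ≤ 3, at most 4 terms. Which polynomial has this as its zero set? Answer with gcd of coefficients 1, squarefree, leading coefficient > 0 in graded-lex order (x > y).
2*x^2 - x*y + 2*x - 2

(a) The degree is 2 — the shape is more complex than any degree-1 curve.
(b) Observable constraints: no y-intercept at any integer in the box.
(c) Matching integer coefficients to the picture gives p.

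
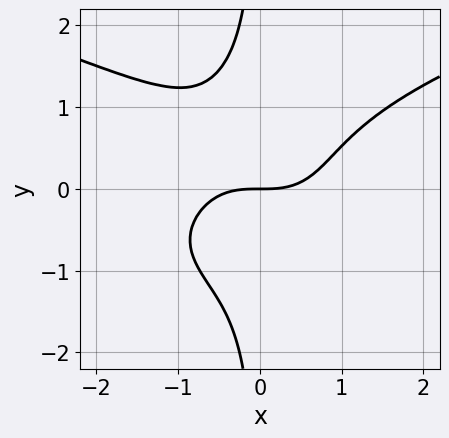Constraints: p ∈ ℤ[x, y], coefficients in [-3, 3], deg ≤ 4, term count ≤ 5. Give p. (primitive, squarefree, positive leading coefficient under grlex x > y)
(a) Degree: the shape is more complex than any degree-3 curve, so deg p = 4.
(b) From the axis intercepts and sections: one y-axis crossing is at y = 0; it meets the x-axis at x = 0 (among the integer gridlines).
(c) Assembling these constraints gives the stated polynomial.

3*x*y^3 - 2*x^3 + 3*y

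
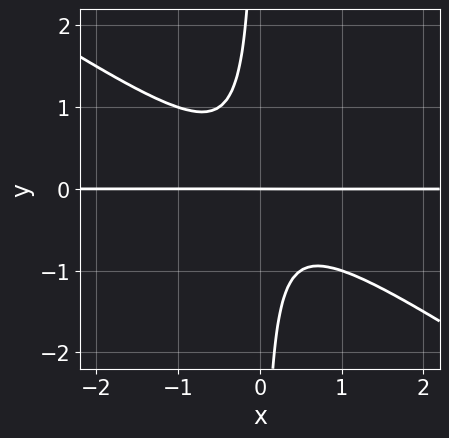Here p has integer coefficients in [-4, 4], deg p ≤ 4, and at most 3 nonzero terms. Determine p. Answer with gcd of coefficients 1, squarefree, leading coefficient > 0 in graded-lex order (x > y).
2*x^2*y + 3*x*y^2 + y

First, the degree is 3 — no degree-2 curve has this shape.
Next, from the visible intercepts: it crosses the y-axis at the gridline y = 0; every point of the x-axis in the box is on the curve.
Finally, putting this together gives p.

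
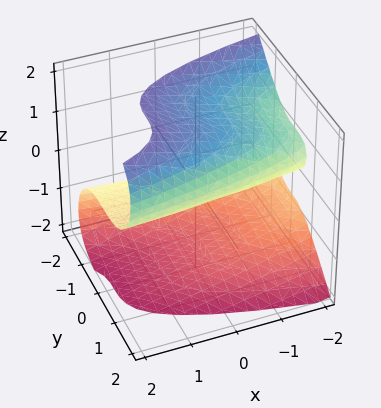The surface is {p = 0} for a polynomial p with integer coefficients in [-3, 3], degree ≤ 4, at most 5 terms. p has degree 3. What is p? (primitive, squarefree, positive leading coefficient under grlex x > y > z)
(a) The degree is 3 — no degree-2 surface has this shape.
(b) Against the integer gridlines: every point of the x-axis in the box is on the surface; it meets the y-axis at y = 0 (among the integer gridlines).
(c) Fitting integer coefficients to these (and the overall shape) gives p.

y^3 + z^3 - x*z - 3*z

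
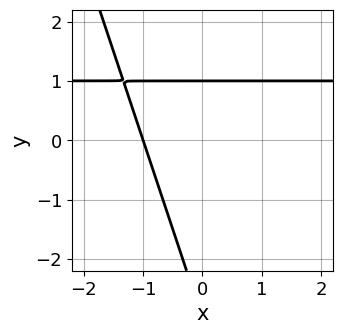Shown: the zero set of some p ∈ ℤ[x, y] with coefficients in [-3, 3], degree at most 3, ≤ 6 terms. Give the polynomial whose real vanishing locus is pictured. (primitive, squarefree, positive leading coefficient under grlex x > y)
3*x*y + y^2 - 3*x + 2*y - 3

First, deg p = 2. No degree-1 curve has this shape.
Then, observable constraints: it crosses the y-axis at the gridline y = 1; it crosses the x-axis at the gridline x = -1.
Finally, fitting integer coefficients to these (and the overall shape) gives p.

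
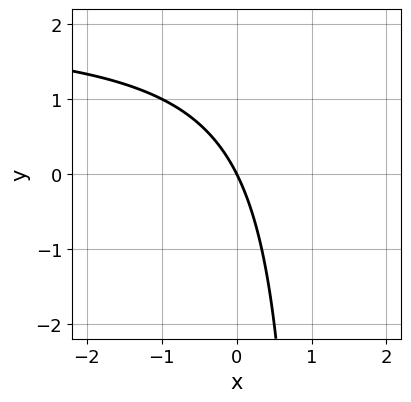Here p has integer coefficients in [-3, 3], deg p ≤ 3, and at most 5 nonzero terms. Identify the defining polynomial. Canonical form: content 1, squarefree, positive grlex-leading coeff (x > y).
(a) The degree is 2 — the shape is more complex than any degree-1 curve.
(b) Checking where it meets the axes: one y-axis crossing is at y = 0; it crosses the x-axis at the gridline x = 0.
(c) Assembling these constraints gives the stated polynomial.

x*y - 2*x - y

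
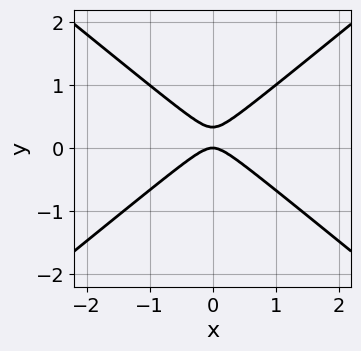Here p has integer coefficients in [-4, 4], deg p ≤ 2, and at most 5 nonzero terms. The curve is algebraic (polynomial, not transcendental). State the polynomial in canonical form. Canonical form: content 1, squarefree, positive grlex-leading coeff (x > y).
2*x^2 - 3*y^2 + y

1. Degree: no degree-1 curve has this shape, so deg p = 2.
2. Symmetries: it's symmetric under x → −x, forcing even powers of x.
3. From the axis intercepts and sections: one y-axis crossing is at y = 0; it crosses the x-axis at the gridline x = 0.
4. Putting this together gives p.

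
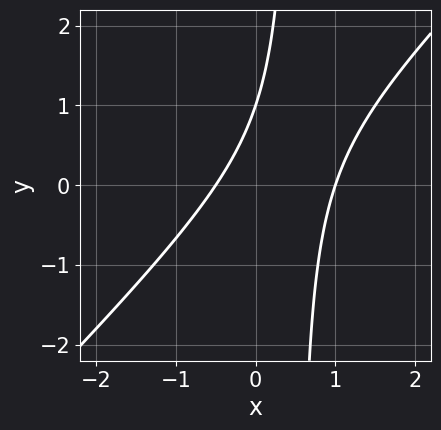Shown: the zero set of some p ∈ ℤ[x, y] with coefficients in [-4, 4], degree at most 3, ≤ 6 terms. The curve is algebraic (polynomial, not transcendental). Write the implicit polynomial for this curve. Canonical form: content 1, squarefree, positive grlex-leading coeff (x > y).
1. The degree is 2 — no degree-1 curve has this shape.
2. Reading off the gridlines: it crosses the x-axis at the gridline x = 1; it meets the y-axis at y = 1 (among the integer gridlines).
3. Putting this together gives p.

2*x^2 - 2*x*y - x + y - 1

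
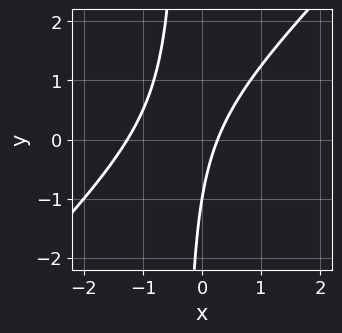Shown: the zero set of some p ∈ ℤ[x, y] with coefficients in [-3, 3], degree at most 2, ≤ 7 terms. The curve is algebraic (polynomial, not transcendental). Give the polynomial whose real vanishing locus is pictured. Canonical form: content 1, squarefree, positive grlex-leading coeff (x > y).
3*x^2 - 3*x*y + 3*x - y - 1

deg p = 2.
Observable constraints: it meets the y-axis at y = -1 (among the integer gridlines).
Assembling these constraints gives the stated polynomial.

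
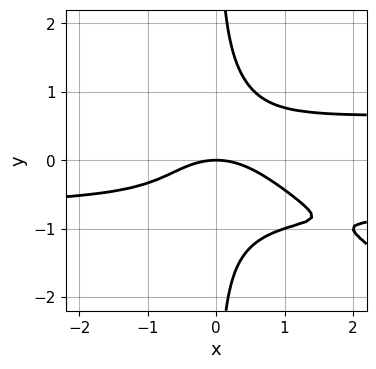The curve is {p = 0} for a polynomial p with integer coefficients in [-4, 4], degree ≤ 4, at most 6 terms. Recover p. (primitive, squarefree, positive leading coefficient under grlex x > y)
First, deg p = 4.
Then, against the integer gridlines: one y-axis crossing is at y = 0; it meets the x-axis at x = 0 (among the integer gridlines).
Finally, the integer polynomial consistent with all of this is the stated p.

2*x^2*y^2 + 3*x*y^3 - x^2 - 2*y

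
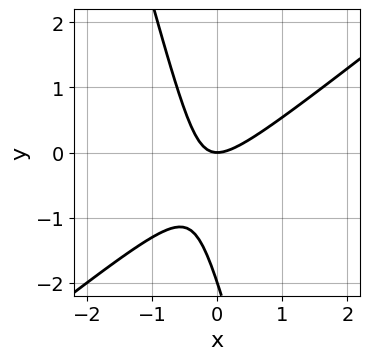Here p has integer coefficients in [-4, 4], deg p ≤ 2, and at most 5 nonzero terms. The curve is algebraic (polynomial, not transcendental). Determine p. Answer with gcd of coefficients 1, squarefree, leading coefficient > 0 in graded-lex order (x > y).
3*x^2 - 3*x*y - y^2 - 2*y

First, degree: a generic line meets the curve in up to 2 points, so deg p = 2.
Next, observable constraints: it meets the x-axis at x = 0 (among the integer gridlines); among the integer gridlines, it crosses the y-axis at y ∈ {-2, 0}.
Finally, together with the visible shape, these determine p as stated.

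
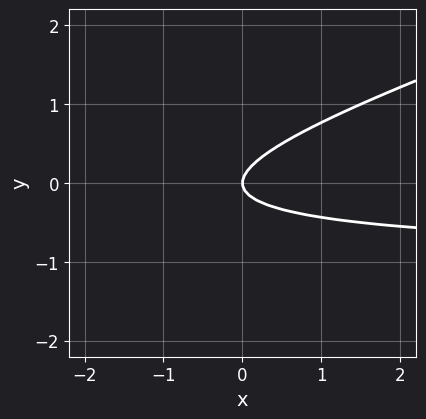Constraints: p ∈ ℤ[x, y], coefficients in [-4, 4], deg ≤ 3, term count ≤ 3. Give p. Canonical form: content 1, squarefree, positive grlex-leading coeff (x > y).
First, deg p = 2. A generic line meets the curve in up to 2 points.
Then, reading off the gridlines: one y-axis crossing is at y = 0; it crosses the x-axis at the gridline x = 0.
Finally, fitting integer coefficients to these (and the overall shape) gives p.

x*y - 3*y^2 + x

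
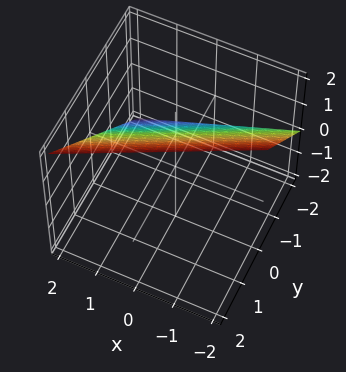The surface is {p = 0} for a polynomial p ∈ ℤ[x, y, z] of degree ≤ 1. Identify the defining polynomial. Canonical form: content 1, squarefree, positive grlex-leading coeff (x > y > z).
Degree: the surface is flat (a plane), so deg p = 1.
Against the integer gridlines: one z-axis crossing is at z = 1; it meets the y-axis at y = -1 (among the integer gridlines); it crosses the x-axis at the gridline x = 2.
Matching integer coefficients to the picture gives p.

x - 2*y + 2*z - 2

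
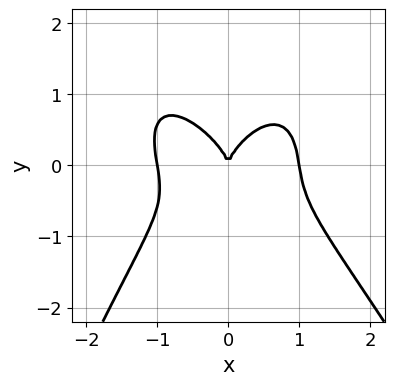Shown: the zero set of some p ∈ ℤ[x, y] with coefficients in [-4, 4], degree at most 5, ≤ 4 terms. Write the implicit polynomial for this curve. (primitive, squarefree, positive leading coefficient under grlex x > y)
1. Degree: the shape is more complex than any degree-3 curve, so deg p = 4.
2. Observable constraints: the x-axis gridline crossings are at x ∈ {-1, 0, 1}; it crosses the y-axis at the gridline y = 0.
3. Putting this together gives p.

3*x^4 + x^3*y + 3*y^3 - 3*x^2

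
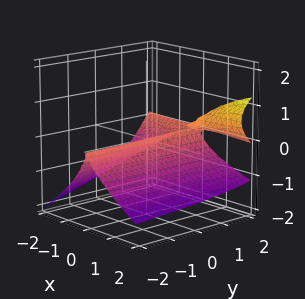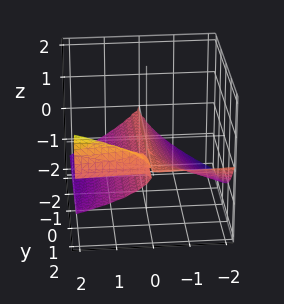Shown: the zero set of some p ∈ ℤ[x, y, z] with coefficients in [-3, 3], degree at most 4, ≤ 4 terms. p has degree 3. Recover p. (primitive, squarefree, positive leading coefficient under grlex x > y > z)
x^2*y + x*y*z - 3*z^3 - 2*x^2

First, the degree is 3 — a generic line meets the surface in up to 3 points.
Then, against the integer gridlines: it meets the z-axis at z = 0 (among the integer gridlines); every point of the y-axis in the box is on the surface; it meets the x-axis at x = 0 (among the integer gridlines).
Finally, fitting integer coefficients to these (and the overall shape) gives p.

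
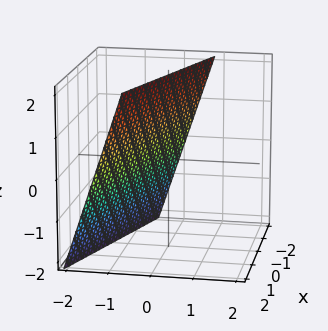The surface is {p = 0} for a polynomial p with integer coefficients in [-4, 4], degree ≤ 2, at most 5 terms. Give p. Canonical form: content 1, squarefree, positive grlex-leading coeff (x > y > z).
x + 3*y - z + 2

(a) Degree: the surface is flat (a plane), so deg p = 1.
(b) Checking where it meets the axes: it crosses the z-axis at the gridline z = 2; one x-axis crossing is at x = -2.
(c) Solving for integer coefficients yields p as stated.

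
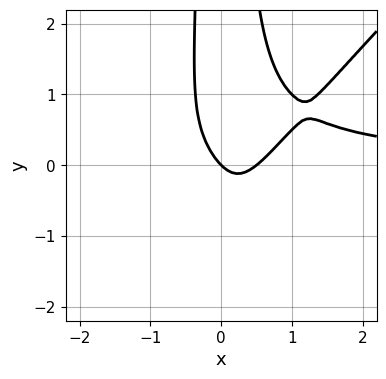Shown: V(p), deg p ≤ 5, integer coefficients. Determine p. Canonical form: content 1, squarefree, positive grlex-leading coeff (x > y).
2*x^3*y - 2*x^2*y^2 - 2*x^2 + x + y

First, the degree is 4 — a generic line meets the curve in up to 4 points.
Then, reading off the gridlines: one x-axis crossing is at x = 0; one y-axis crossing is at y = 0.
Finally, matching integer coefficients to the picture gives p.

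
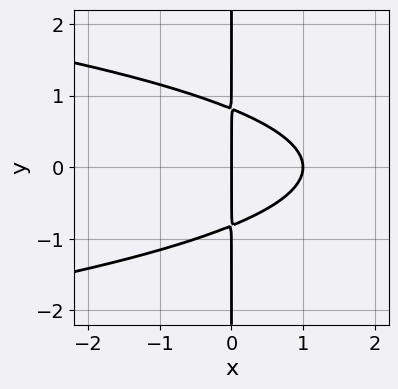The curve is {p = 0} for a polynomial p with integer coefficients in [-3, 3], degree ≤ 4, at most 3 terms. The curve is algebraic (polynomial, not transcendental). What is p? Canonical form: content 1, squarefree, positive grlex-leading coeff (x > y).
3*x*y^2 + 2*x^2 - 2*x

deg p = 3. The shape is more complex than any degree-2 curve.
Symmetries: it's symmetric under y → −y, forcing even powers of y.
From the axis intercepts and sections: among the integer gridlines, it crosses the x-axis at x ∈ {0, 1}; every point of the y-axis in the box is on the curve.
Fitting integer coefficients to these (and the overall shape) gives p.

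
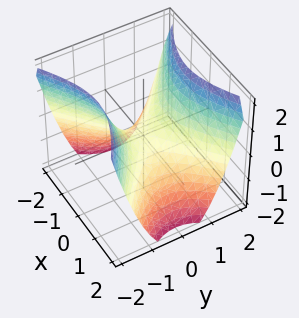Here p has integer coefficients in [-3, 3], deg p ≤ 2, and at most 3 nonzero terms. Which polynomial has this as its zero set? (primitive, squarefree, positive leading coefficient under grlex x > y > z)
1. Degree: a saddle surface; a quadric, so deg p = 2.
2. Symmetries: it's symmetric under x → −x, forcing even powers of x; mirror symmetry y ↦ −y ⇒ only even powers of y.
3. Checking where it meets the axes: it meets the x-axis at x = 0 (among the integer gridlines); one y-axis crossing is at y = 0; it crosses the z-axis at the gridline z = 0.
4. Matching integer coefficients to the picture gives p.

2*x^2 - 3*y^2 + 3*z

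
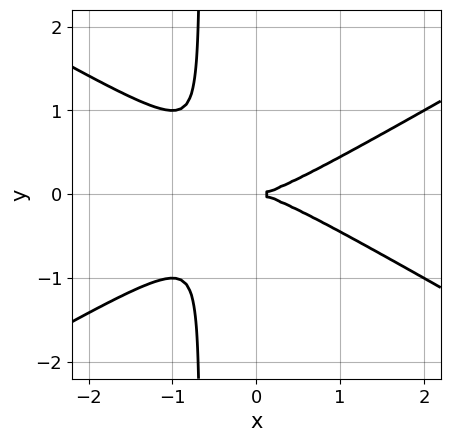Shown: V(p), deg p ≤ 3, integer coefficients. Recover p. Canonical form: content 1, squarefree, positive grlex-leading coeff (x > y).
1. The degree is 3 — no degree-2 curve has this shape.
2. Symmetries: it's symmetric under y → −y, forcing even powers of y.
3. Reading off the gridlines: one y-axis crossing is at y = 0; one x-axis crossing is at x = 0.
4. Fitting integer coefficients to these (and the overall shape) gives p.

x^3 - 3*x*y^2 - 2*y^2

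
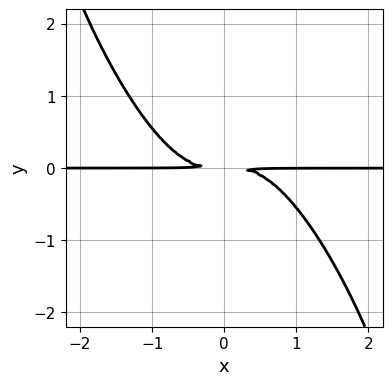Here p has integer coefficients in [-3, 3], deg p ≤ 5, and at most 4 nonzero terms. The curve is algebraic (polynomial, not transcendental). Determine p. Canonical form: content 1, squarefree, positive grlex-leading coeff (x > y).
1. deg p = 4. No degree-3 curve has this shape.
2. Against the integer gridlines: the visible x-axis segment lies entirely on the curve.
3. These observations pin down the coefficients.

3*x^3*y + 3*x^2*y^2 + x*y^3 + 3*y^2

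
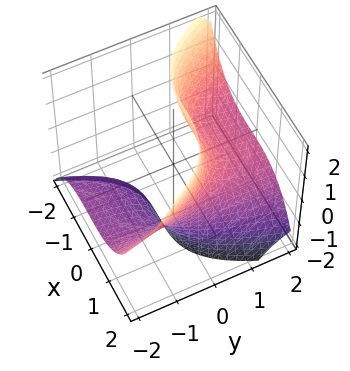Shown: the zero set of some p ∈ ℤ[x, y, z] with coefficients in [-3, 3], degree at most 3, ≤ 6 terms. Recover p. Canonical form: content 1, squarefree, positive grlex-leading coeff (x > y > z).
(a) Degree: the shape is more complex than any degree-2 surface, so deg p = 3.
(b) Observable constraints: it crosses the y-axis at the gridline y = 2; it misses every integer gridline on the z-axis.
(c) The integer polynomial consistent with all of this is the stated p.

x^3 + 3*y*z + y - 2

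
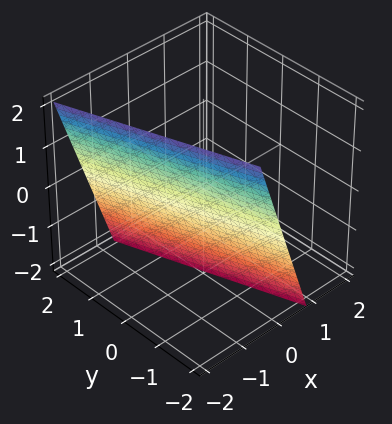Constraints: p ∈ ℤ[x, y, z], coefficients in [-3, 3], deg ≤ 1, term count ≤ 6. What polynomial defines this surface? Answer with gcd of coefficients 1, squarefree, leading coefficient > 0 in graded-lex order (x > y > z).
1. The degree is 1 — every cross-section is a straight line — this is a plane.
2. From the visible intercepts: it crosses the y-axis at the gridline y = -2; it crosses the z-axis at the gridline z = -2.
3. Fitting integer coefficients to these (and the overall shape) gives p.

3*x + y + z + 2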